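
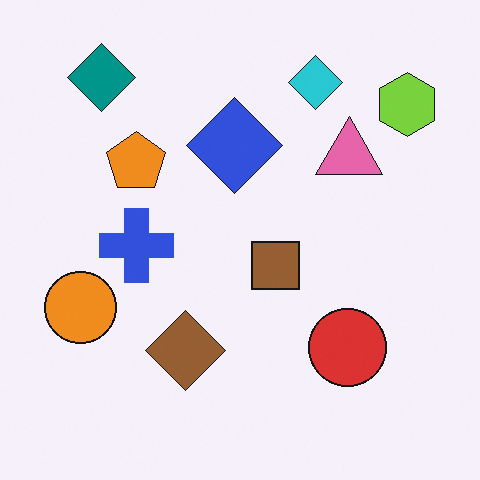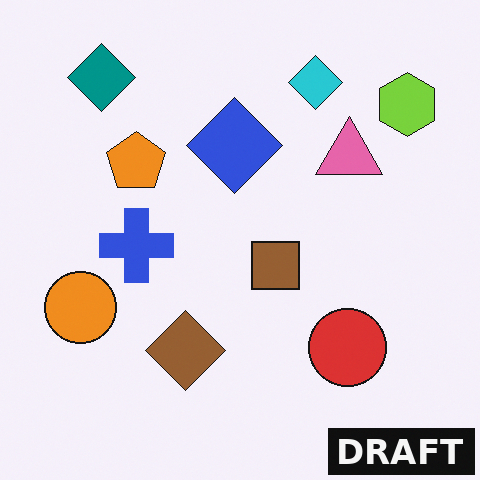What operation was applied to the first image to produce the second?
The second image is the first watermarked with the text "DRAFT" in the lower-right corner.

A dark label reading "DRAFT" appears in the lower-right corner.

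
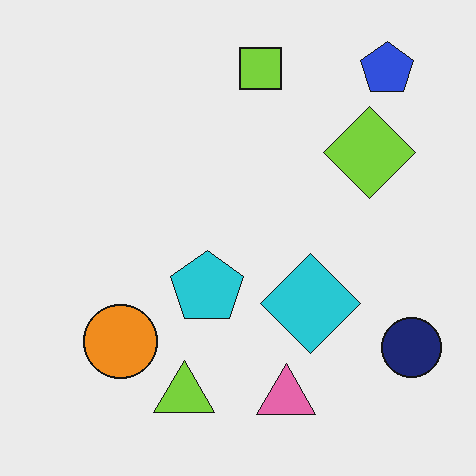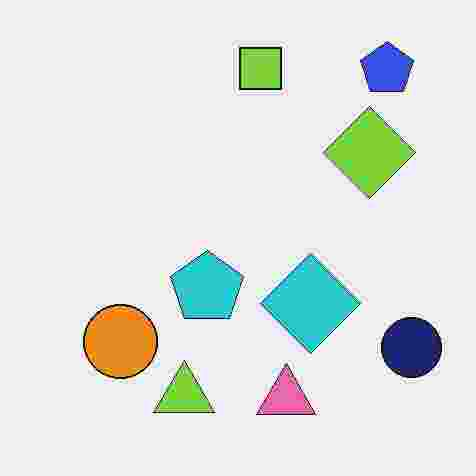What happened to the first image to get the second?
It was heavily JPEG-compressed with obvious blocking artifacts.

Blocky 8×8 compression artifacts appear around shape edges and the flat background shows ringing — characteristic JPEG degradation.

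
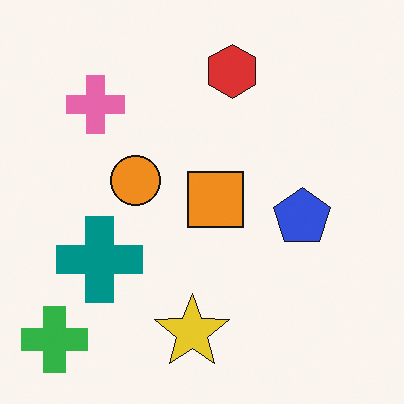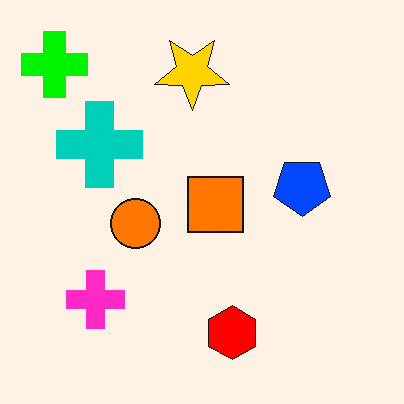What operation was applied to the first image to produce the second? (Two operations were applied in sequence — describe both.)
This is the original image made much more vivid (saturation change), then flipped vertically (top ↔ bottom).

All colors are more vivid — a global saturation change. The green cross is in the bottom-left of the first image and the top-left of the second — shapes on opposite sides of the horizontal midline have swapped in a mirror flip.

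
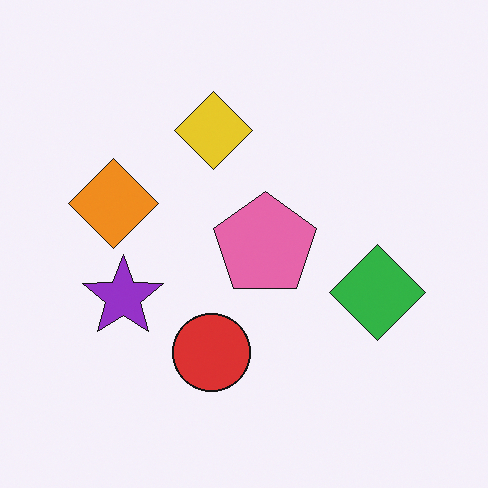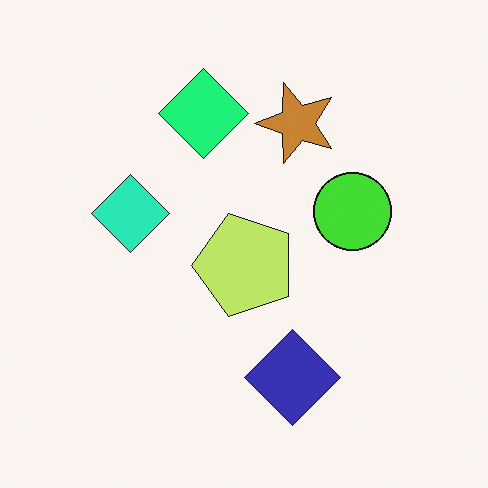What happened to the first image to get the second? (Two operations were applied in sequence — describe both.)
Hue-shifted through roughly a third of the color wheel, then transposed (reflected across the top-left ↔ bottom-right diagonal).

Every shape's color has rotated by the same amount around the hue wheel — a uniform hue shift. Shapes have swapped their row and column positions — what was in the top-right is now in the bottom-left — a diagonal reflection.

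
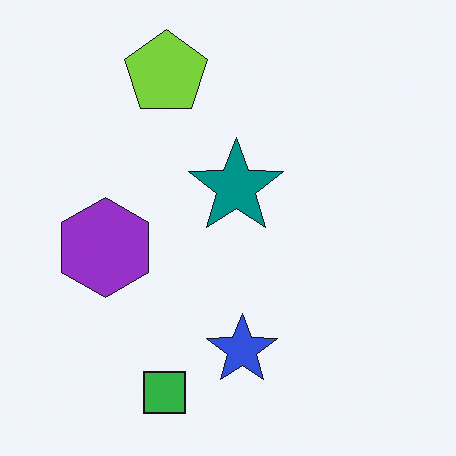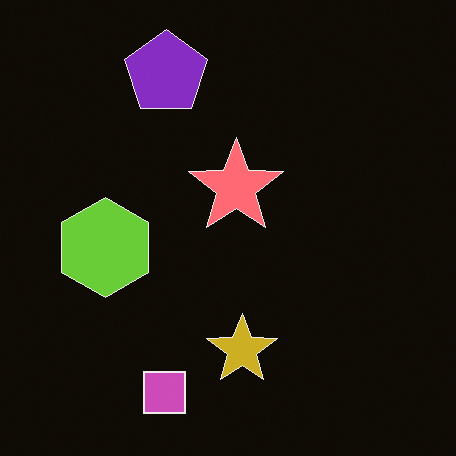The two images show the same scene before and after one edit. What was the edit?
The image was color-inverted (negative).

The light background has become dark and every shape's color is its complement — a photographic negative.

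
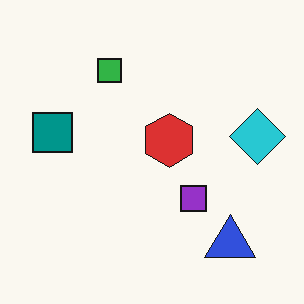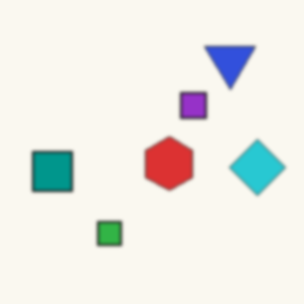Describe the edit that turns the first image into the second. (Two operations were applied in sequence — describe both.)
The transformation is: flipped vertically (top ↔ bottom), then lightly blurred.

The blue triangle is in the bottom-right of the first image and the top-right of the second — shapes on opposite sides of the horizontal midline have swapped in a mirror flip. Shape edges and outlines are uniformly softened across the whole image.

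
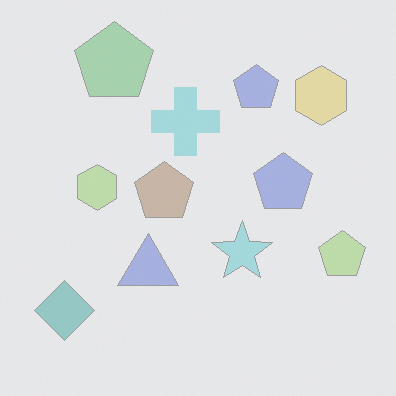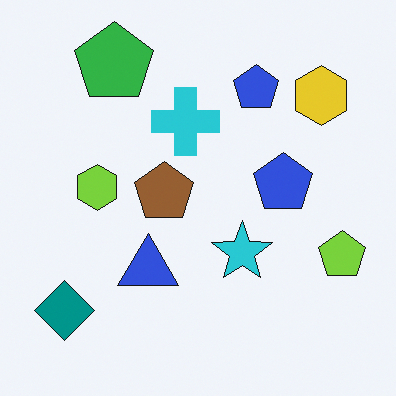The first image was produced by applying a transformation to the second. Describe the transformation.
It was washed out (contrast reduced).

Tones are pushed toward mid-grey across the whole image — a global contrast change.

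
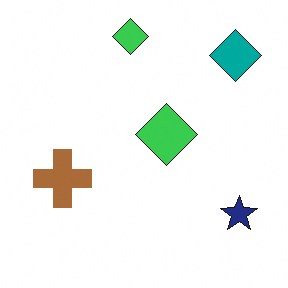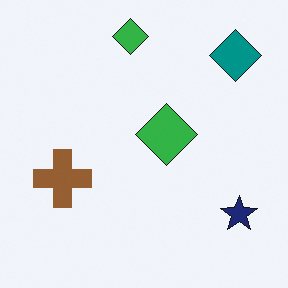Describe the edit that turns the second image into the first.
The first image is the second slightly brightened.

Every pixel — background and shapes alike — is uniformly brightened.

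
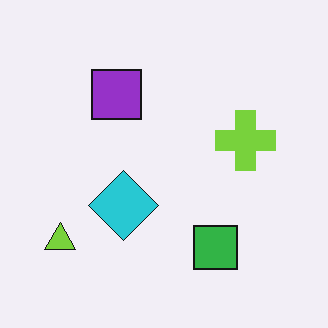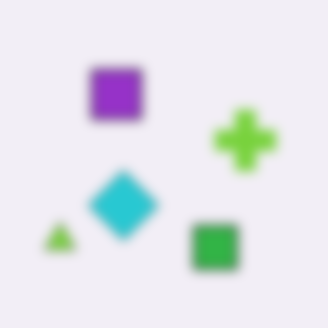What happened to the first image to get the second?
The image was strongly gaussian-blurred.

Shape edges and outlines are uniformly softened across the whole image.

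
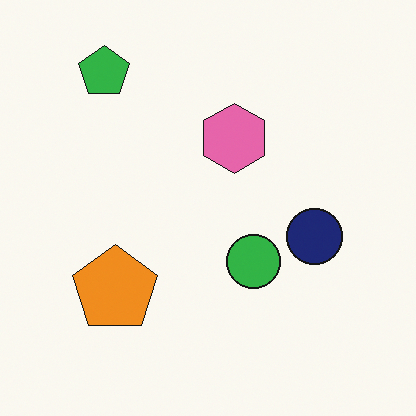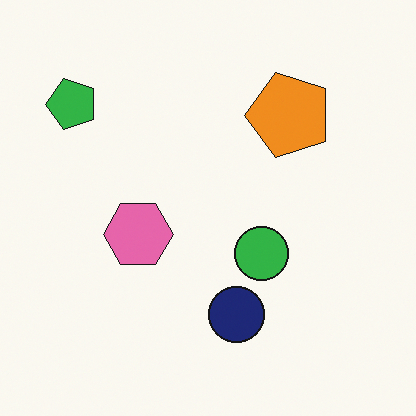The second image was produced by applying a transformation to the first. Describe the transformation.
The image was transposed (reflected across the top-left ↔ bottom-right diagonal).

Shapes have swapped their row and column positions — what was in the top-right is now in the bottom-left — a diagonal reflection.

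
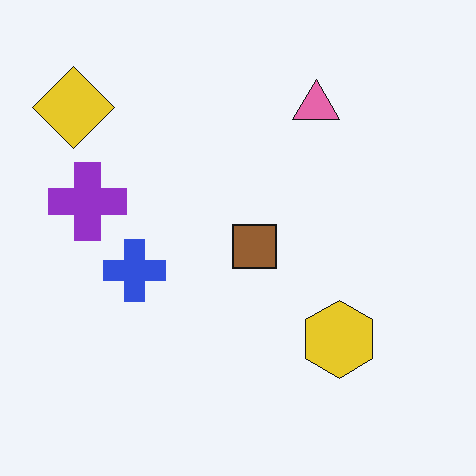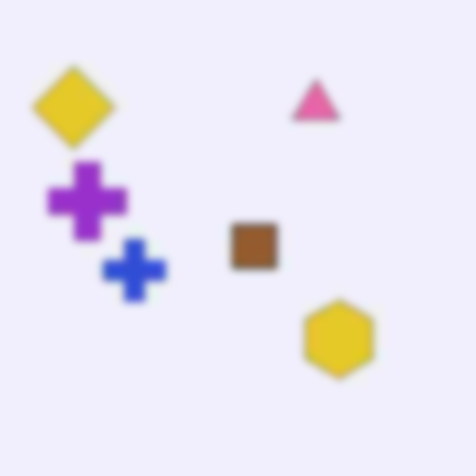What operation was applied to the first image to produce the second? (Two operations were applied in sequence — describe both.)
The transformation is: degraded with heavy JPEG compression, then noticeably gaussian-blurred.

Blocky 8×8 compression artifacts appear around shape edges and the flat background shows ringing — characteristic JPEG degradation. Shape edges and outlines are uniformly softened across the whole image.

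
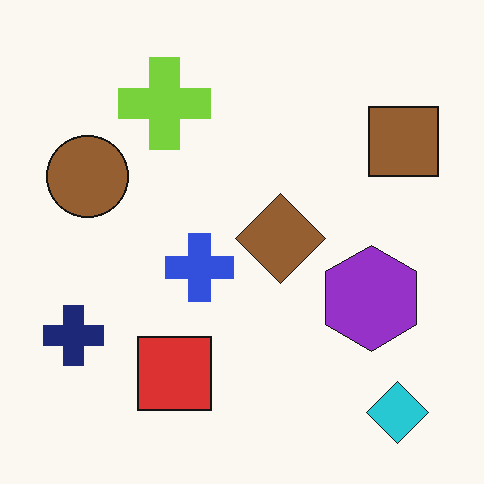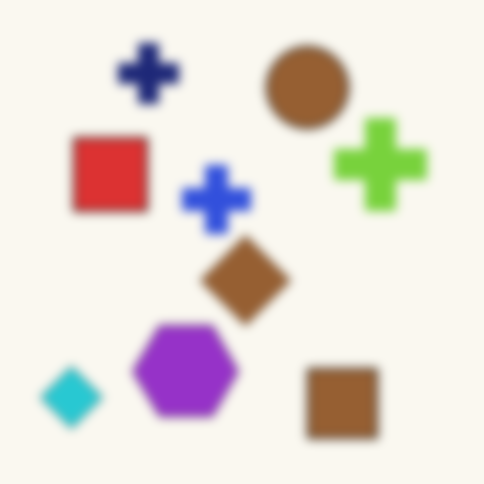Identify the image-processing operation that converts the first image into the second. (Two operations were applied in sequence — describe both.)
The image was rotated 90° clockwise, then strongly gaussian-blurred.

The cyan diamond sits in the bottom-right of the first image and the bottom-left of the second — consistent with a whole-image 90° clockwise rotation. Shape edges and outlines are uniformly softened across the whole image.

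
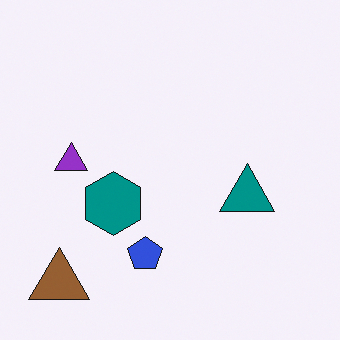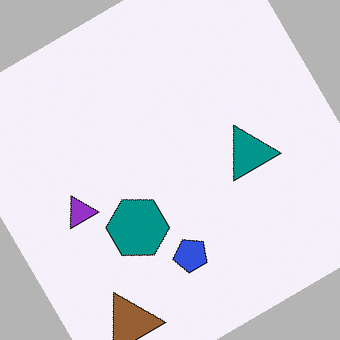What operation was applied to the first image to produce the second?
The second image is the first rotated counter-clockwise by a large amount — several tens of degrees.

Every shape is tilted by the same angle and the image corners show triangular fill wedges — a whole-image rotation by a non-right angle.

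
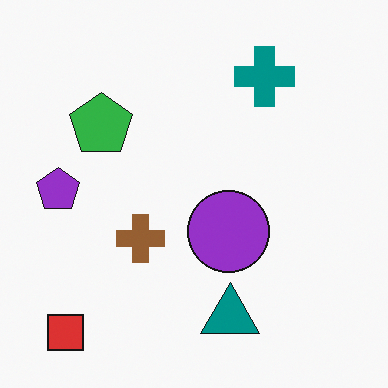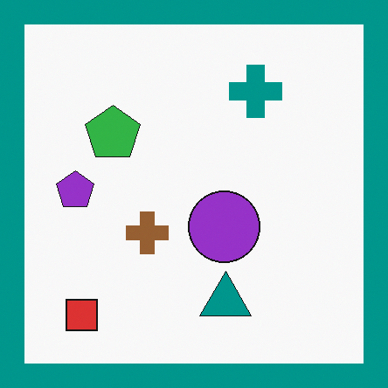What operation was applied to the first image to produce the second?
It was framed with a teal border.

A solid teal frame runs around the edge of the second image, with the content slightly shrunk inside it.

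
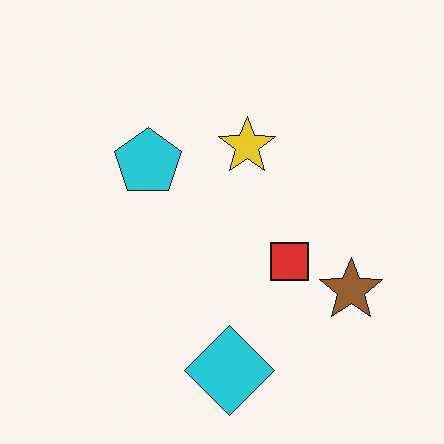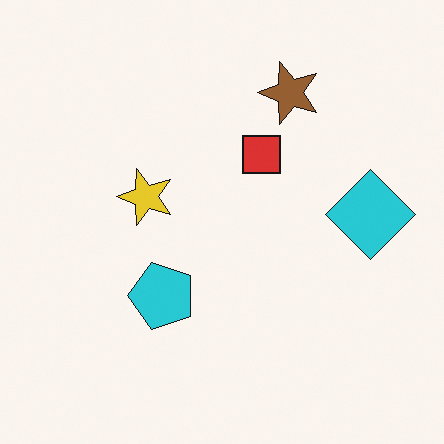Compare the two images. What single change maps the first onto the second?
The transformation is: rotated 90° counter-clockwise.

The cyan diamond sits in the bottom of the first image and the right of the second — consistent with a whole-image 90° counter-clockwise rotation.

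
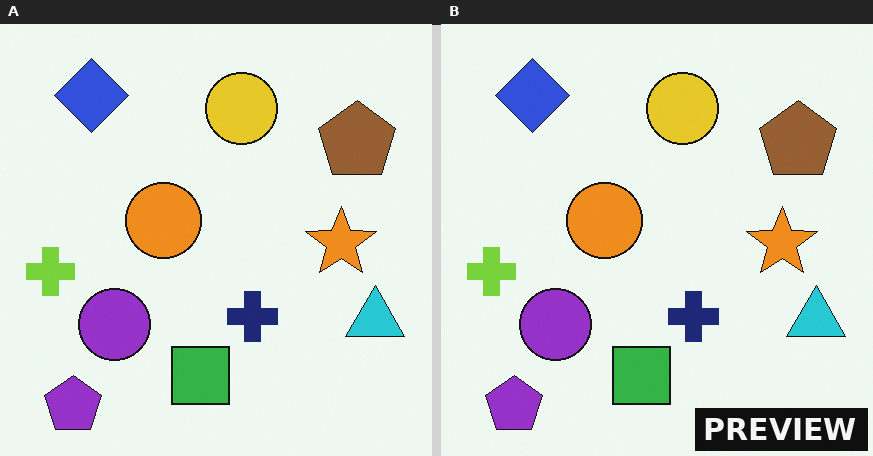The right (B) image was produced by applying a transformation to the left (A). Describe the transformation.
This is the original image watermarked with the text "PREVIEW" in the lower-right corner.

A dark label reading "PREVIEW" appears in the lower-right corner.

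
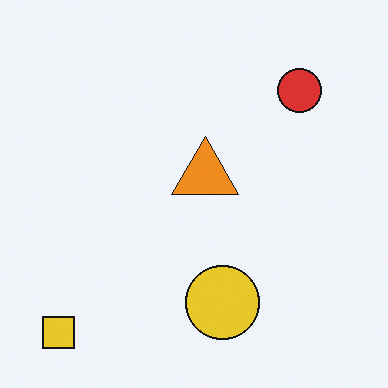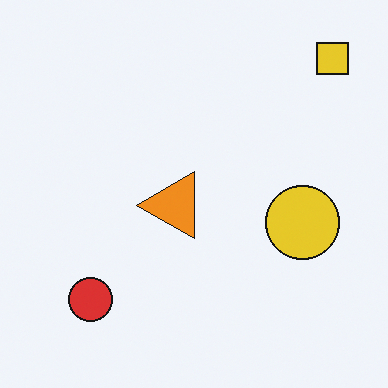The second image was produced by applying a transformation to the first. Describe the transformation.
Transposed (reflected across the top-left ↔ bottom-right diagonal).

Shapes have swapped their row and column positions — what was in the top-right is now in the bottom-left — a diagonal reflection.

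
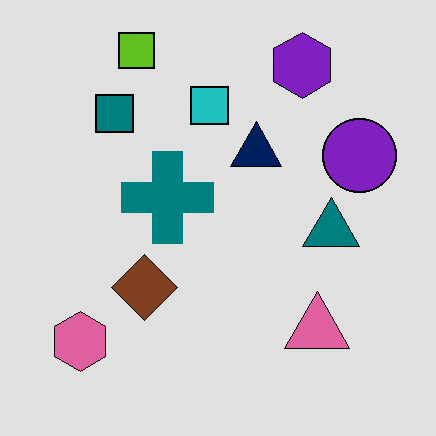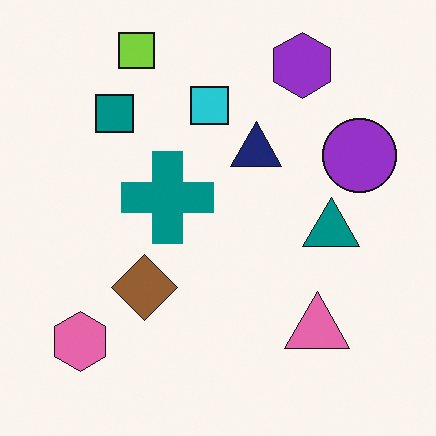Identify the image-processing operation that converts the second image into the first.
It was moderately posterized.

Each flat color has snapped to a coarser quantized level — most visibly, the near-white background has dropped to a flat grey.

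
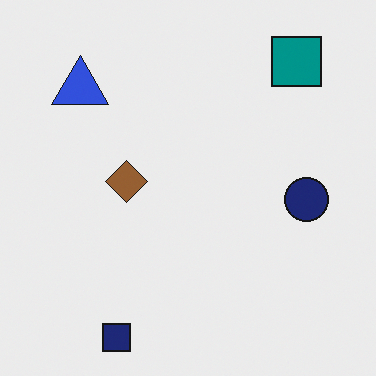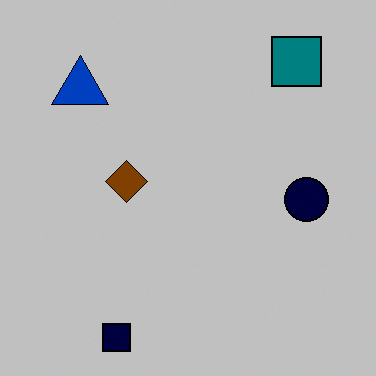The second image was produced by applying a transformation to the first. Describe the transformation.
The second image is the first aggressively posterized.

Each flat color has snapped to a coarser quantized level — most visibly, the near-white background has dropped to a flat grey.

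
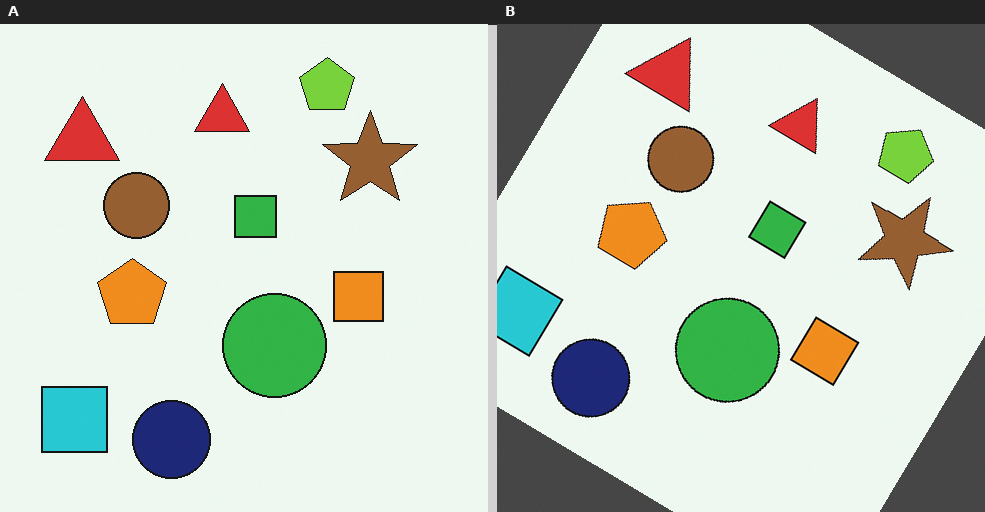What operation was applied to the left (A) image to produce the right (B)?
Rotated clockwise by a large amount — several tens of degrees.

Every shape is tilted by the same angle and the image corners show triangular fill wedges — a whole-image rotation by a non-right angle.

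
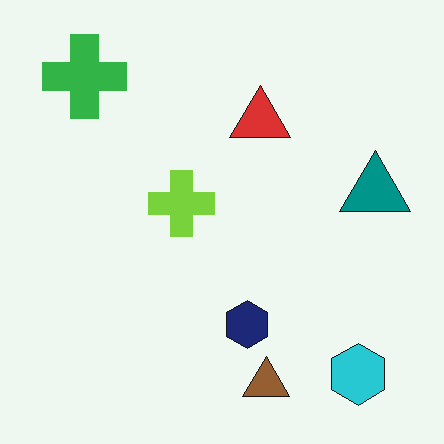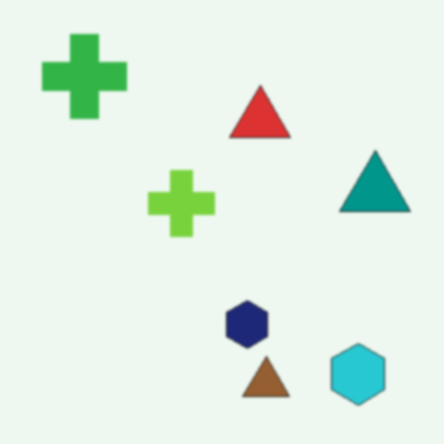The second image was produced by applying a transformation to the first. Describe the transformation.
The image was slightly softened.

Shape edges and outlines are uniformly softened across the whole image.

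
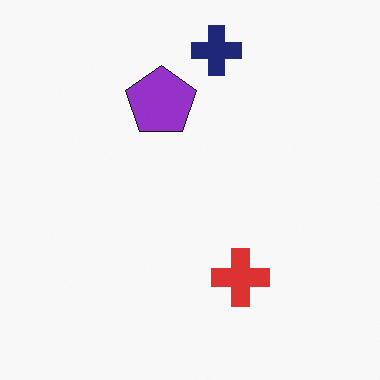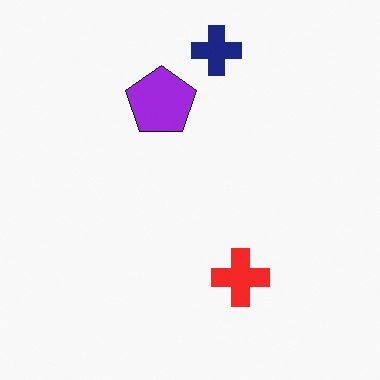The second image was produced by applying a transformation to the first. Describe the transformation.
The transformation is: slightly oversaturated.

All colors are more vivid — a global saturation change.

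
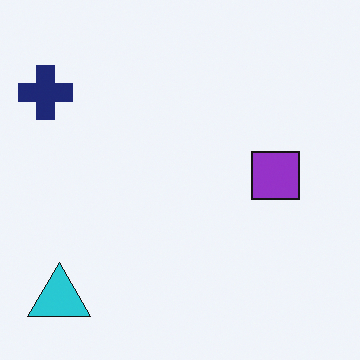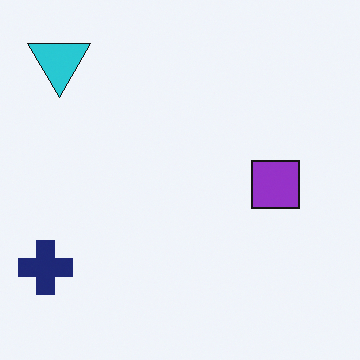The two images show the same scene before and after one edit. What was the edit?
The image was flipped vertically (top ↔ bottom).

The cyan triangle is in the bottom-left of the first image and the top-left of the second — shapes on opposite sides of the horizontal midline have swapped in a mirror flip.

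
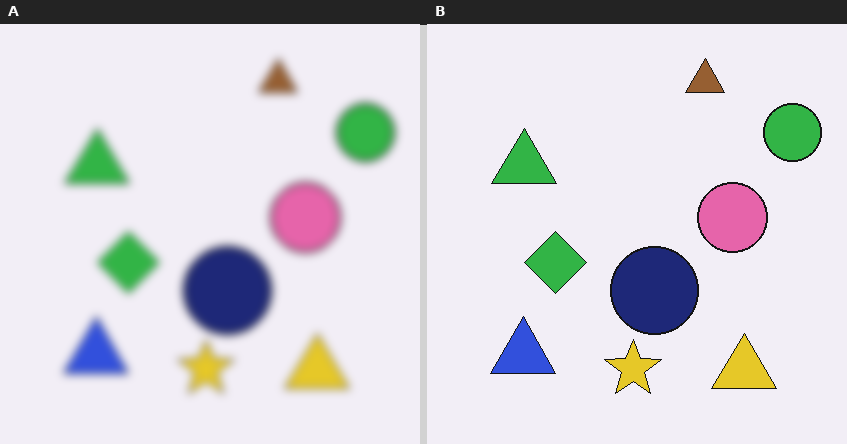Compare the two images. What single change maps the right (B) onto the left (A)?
Noticeably gaussian-blurred.

Shape edges and outlines are uniformly softened across the whole image.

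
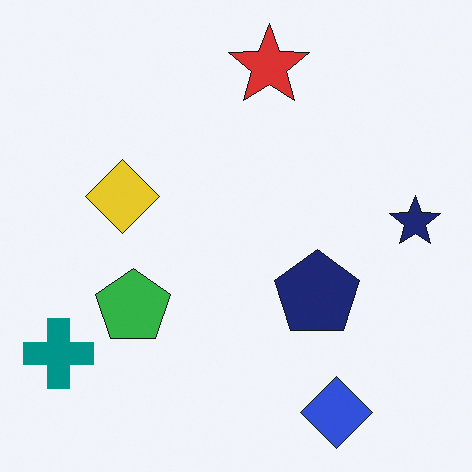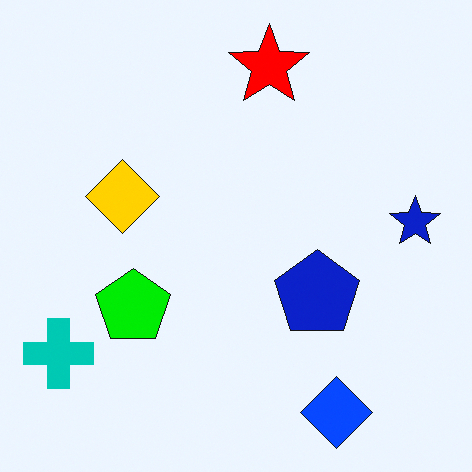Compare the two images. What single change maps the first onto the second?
Made much more vivid (saturation change).

All colors are more vivid — a global saturation change.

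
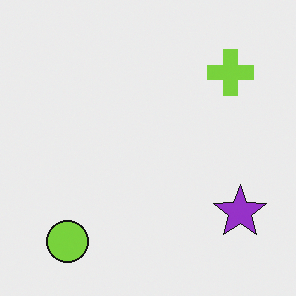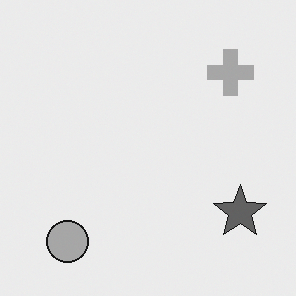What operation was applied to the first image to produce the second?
The second image is the first converted to grayscale.

All color is removed — every shape is now a shade of grey.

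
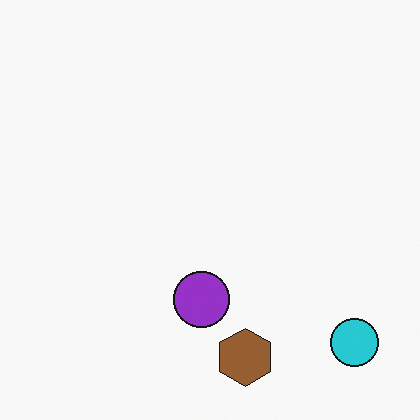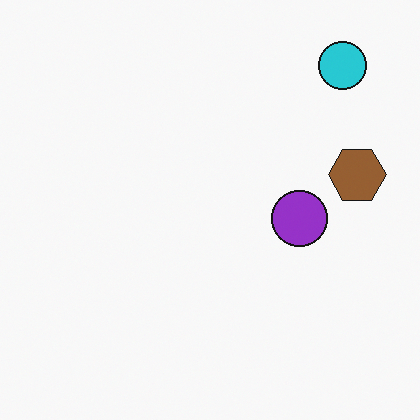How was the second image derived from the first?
Rotated 90° counter-clockwise.

The cyan circle sits in the bottom-right of the first image and the top-right of the second — consistent with a whole-image 90° counter-clockwise rotation.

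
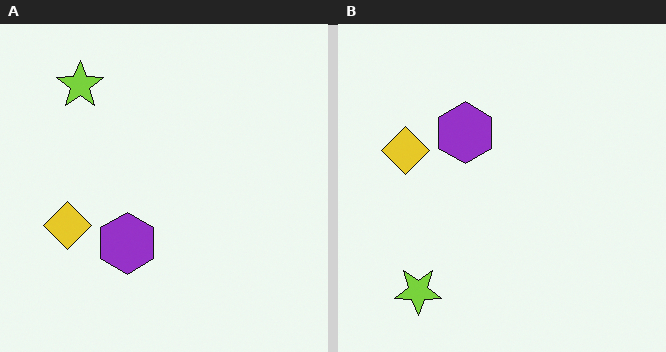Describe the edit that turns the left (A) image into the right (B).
The transformation is: flipped vertically (top ↔ bottom).

The lime star is in the top-left of the left (A) image and the bottom-left of the right (B) — shapes on opposite sides of the horizontal midline have swapped in a mirror flip.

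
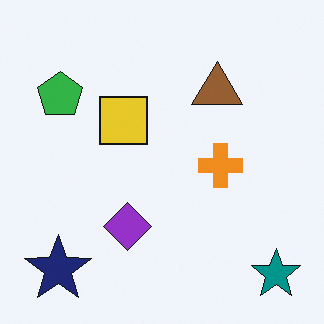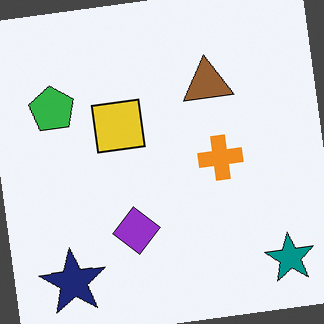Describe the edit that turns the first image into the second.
The transformation is: rotated counter-clockwise by a small amount.

Every shape is tilted by the same angle and the image corners show triangular fill wedges — a whole-image rotation by a non-right angle.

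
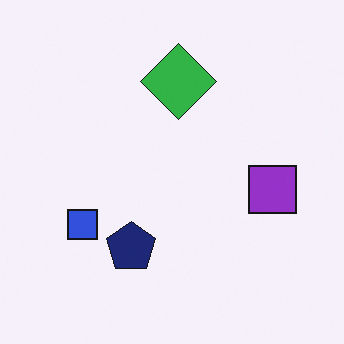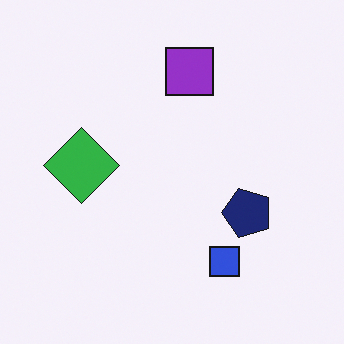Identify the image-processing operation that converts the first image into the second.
The transformation is: rotated 90° counter-clockwise.

The blue square sits in the left of the first image and the bottom of the second — consistent with a whole-image 90° counter-clockwise rotation.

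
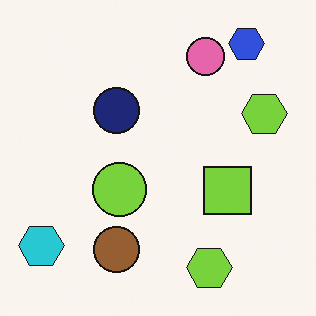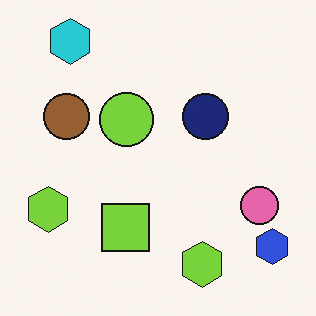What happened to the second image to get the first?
The transformation is: rotated 90° counter-clockwise.

The cyan hexagon sits in the top-left of the second image and the bottom-left of the first — consistent with a whole-image 90° counter-clockwise rotation.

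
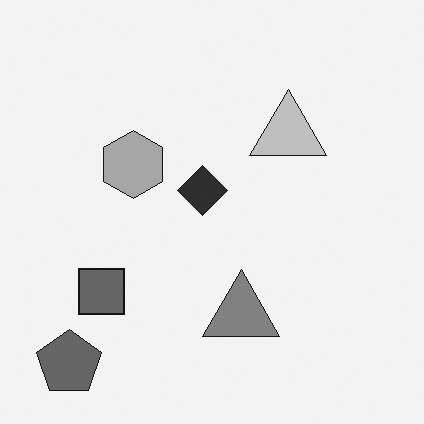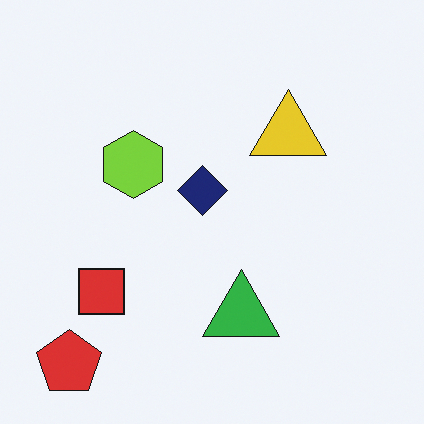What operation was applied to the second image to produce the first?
The first image is the second converted to grayscale.

All color is removed — every shape is now a shade of grey.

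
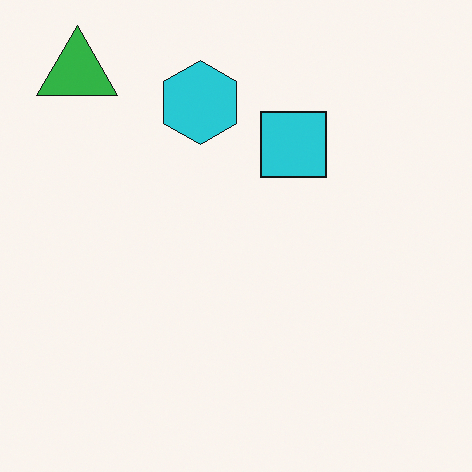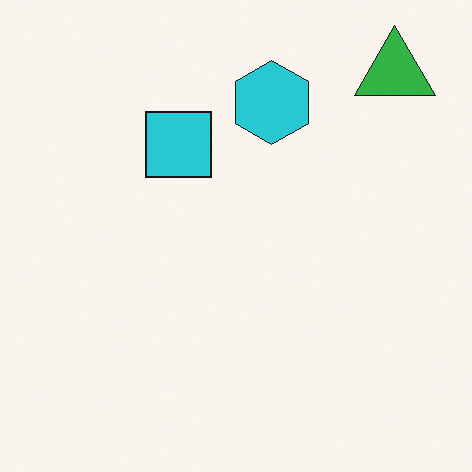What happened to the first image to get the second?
It was flipped horizontally (left ↔ right).

The green triangle is in the top-left of the first image and the top-right of the second — shapes on opposite sides of the vertical midline have swapped in a mirror flip.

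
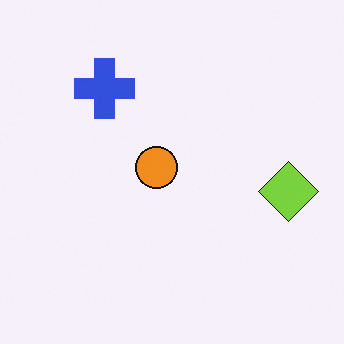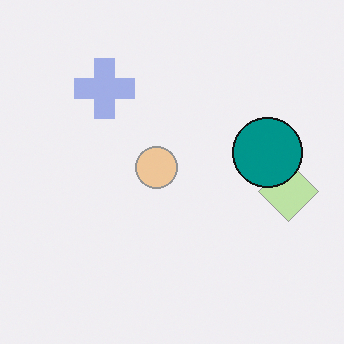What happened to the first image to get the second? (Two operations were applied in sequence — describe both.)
Given much lower contrast, then overlaid with an additional teal circle.

Tones are pushed toward mid-grey across the whole image — a global contrast change. A teal circle appears in the second image that is absent from the first.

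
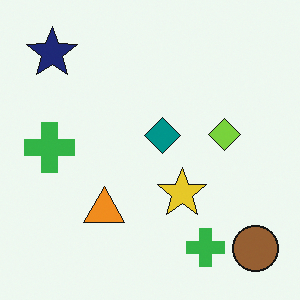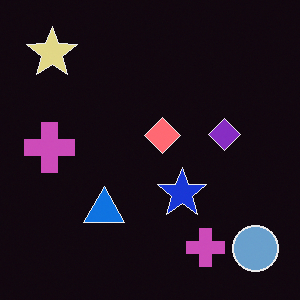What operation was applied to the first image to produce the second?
It was color-inverted (negative).

The light background has become dark and every shape's color is its complement — a photographic negative.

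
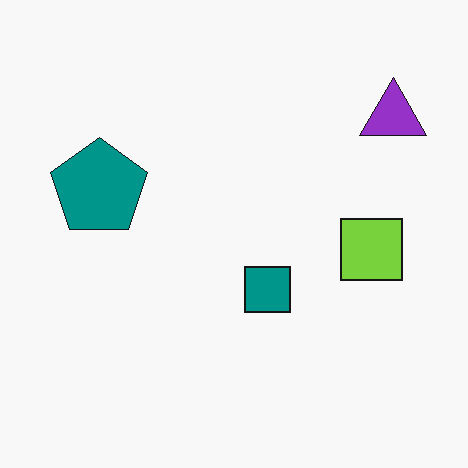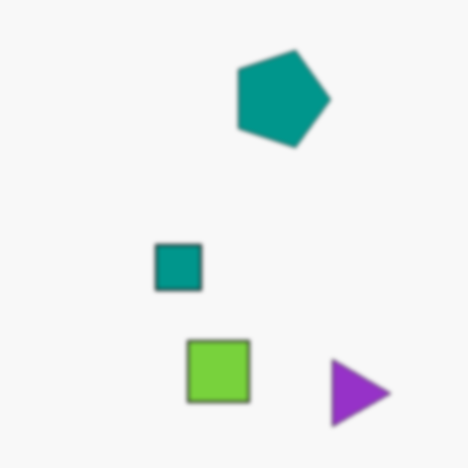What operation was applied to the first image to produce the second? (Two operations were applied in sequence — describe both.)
The transformation is: given a subtle gaussian blur, then rotated 90° clockwise.

Shape edges and outlines are uniformly softened across the whole image. The purple triangle sits in the top-right of the first image and the bottom-right of the second — consistent with a whole-image 90° clockwise rotation.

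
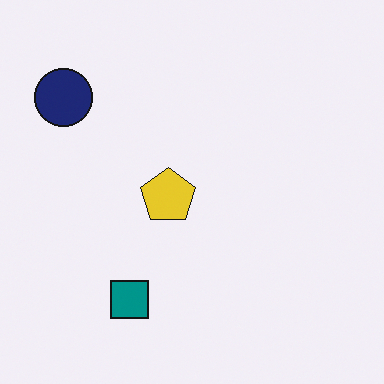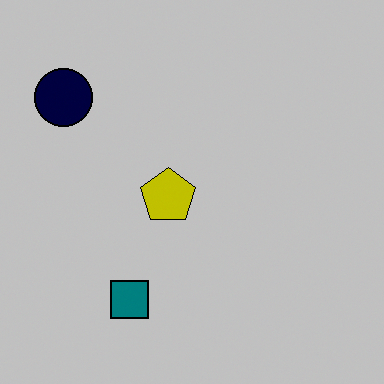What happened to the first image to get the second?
The transformation is: aggressively posterized.

Each flat color has snapped to a coarser quantized level — most visibly, the near-white background has dropped to a flat grey.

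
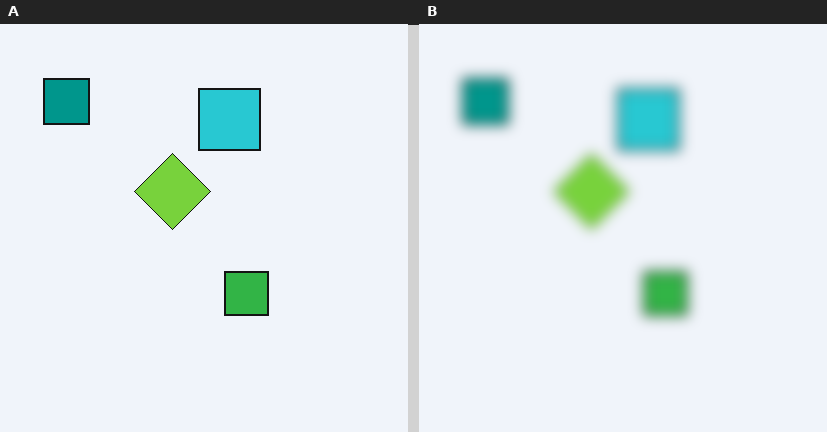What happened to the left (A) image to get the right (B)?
The image was strongly gaussian-blurred.

Shape edges and outlines are uniformly softened across the whole image.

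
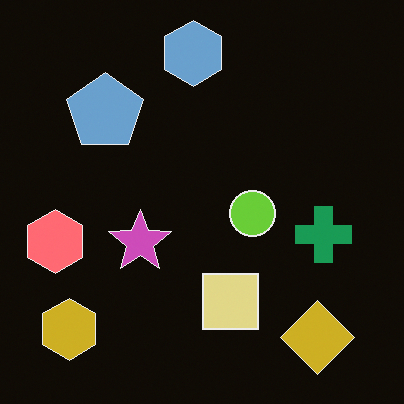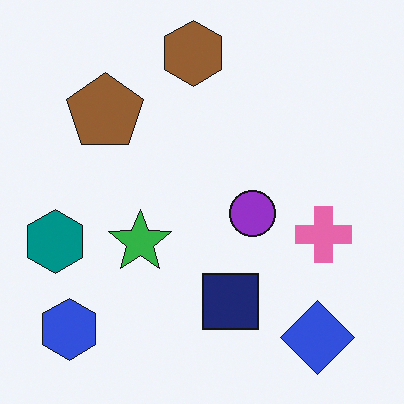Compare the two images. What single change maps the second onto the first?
Color-inverted (negative).

The light background has become dark and every shape's color is its complement — a photographic negative.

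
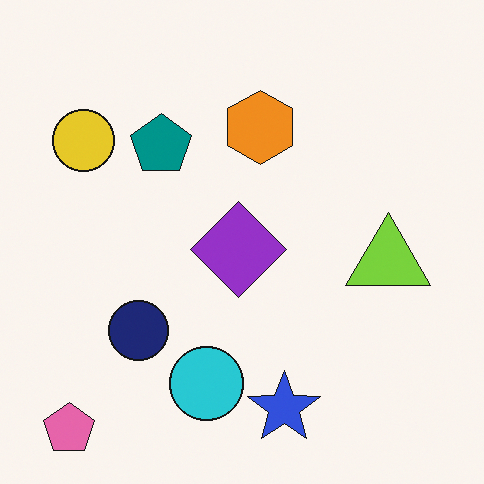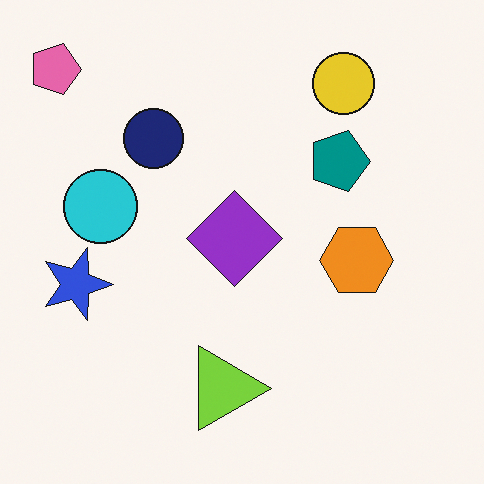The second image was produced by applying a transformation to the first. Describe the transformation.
This is the original image rotated 90° clockwise.

The pink pentagon sits in the bottom-left of the first image and the top-left of the second — consistent with a whole-image 90° clockwise rotation.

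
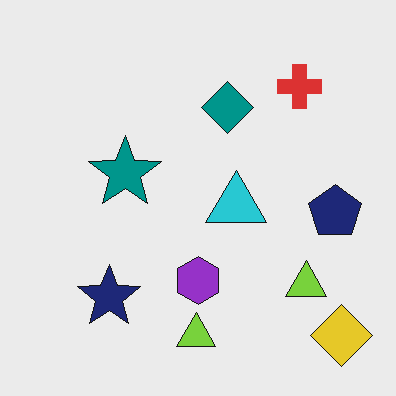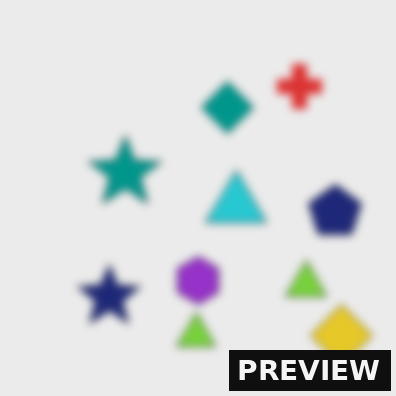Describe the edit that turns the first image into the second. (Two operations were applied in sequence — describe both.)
This is the original image noticeably gaussian-blurred, then watermarked with the text "PREVIEW" in the lower-right corner.

Shape edges and outlines are uniformly softened across the whole image. A dark label reading "PREVIEW" appears in the lower-right corner.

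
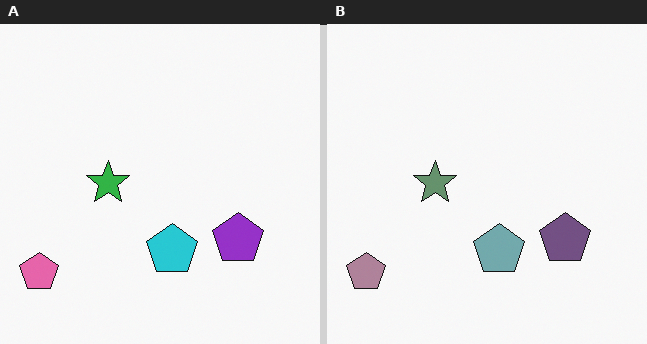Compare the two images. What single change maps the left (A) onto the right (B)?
Heavily desaturated.

All colors are more muted and greyish — a global saturation change.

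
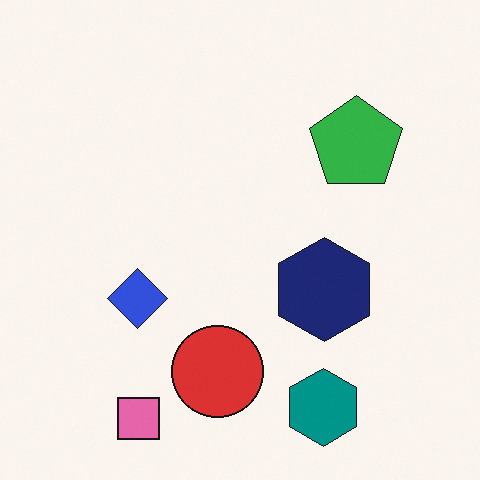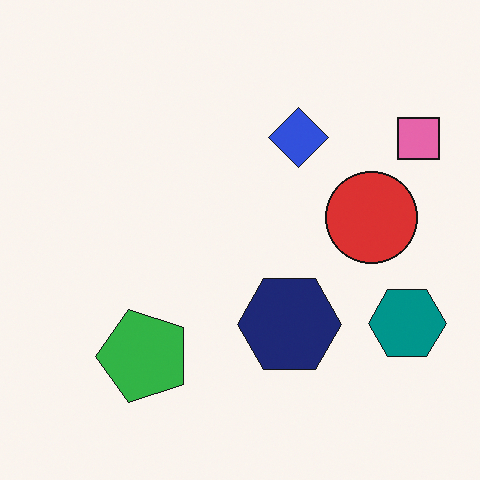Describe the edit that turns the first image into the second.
The transformation is: transposed (reflected across the top-left ↔ bottom-right diagonal).

Shapes have swapped their row and column positions — what was in the top-right is now in the bottom-left — a diagonal reflection.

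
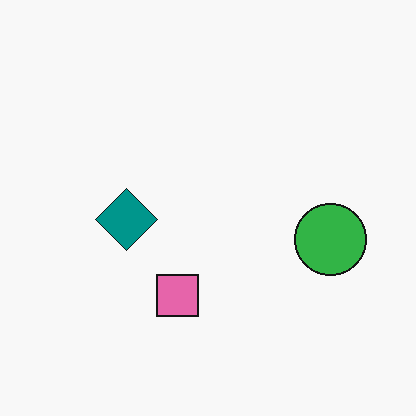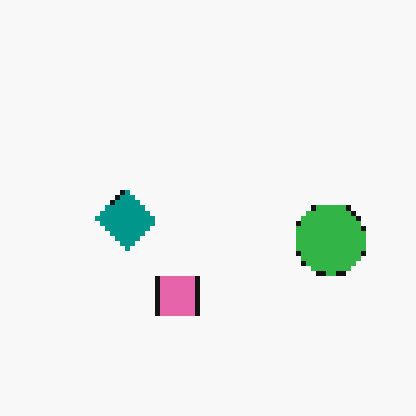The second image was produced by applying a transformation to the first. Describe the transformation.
Mildly pixelated.

Shapes are reduced to large square blocks; fine edges and outlines are lost — a downscale-then-upscale (mosaic) effect.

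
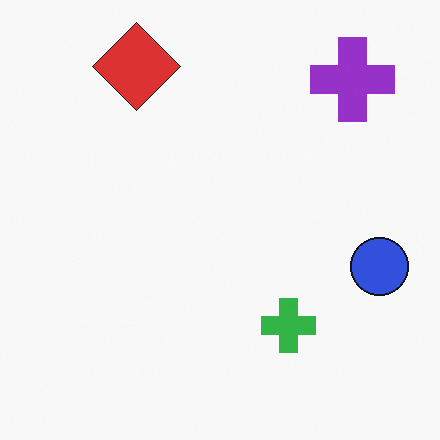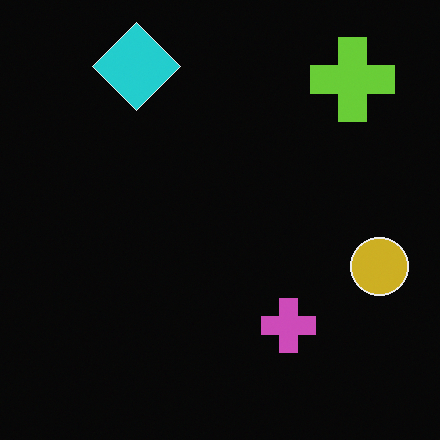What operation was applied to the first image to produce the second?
This is the original image color-inverted (negative).

The light background has become dark and every shape's color is its complement — a photographic negative.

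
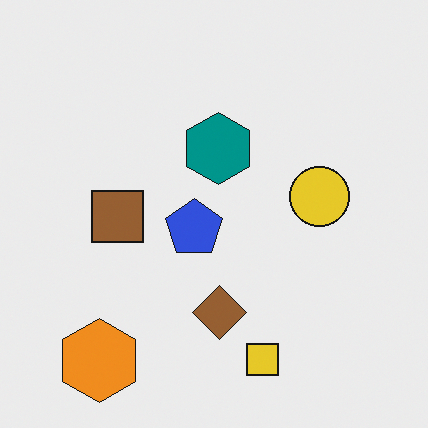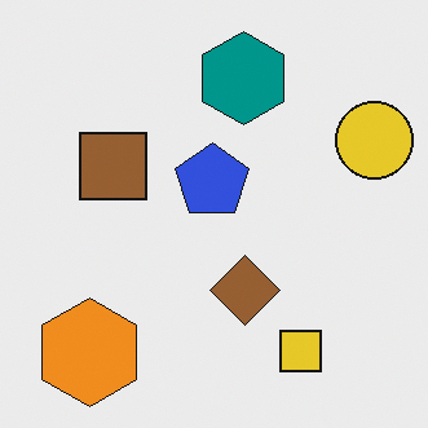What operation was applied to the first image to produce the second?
It was cropped to a modestly smaller region and rescaled.

The visible shapes are larger and the field of view is narrower; shapes near the original edges may be partly or wholly outside the frame — a crop-and-rescale.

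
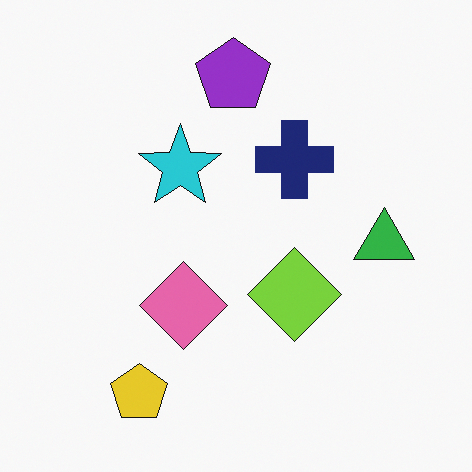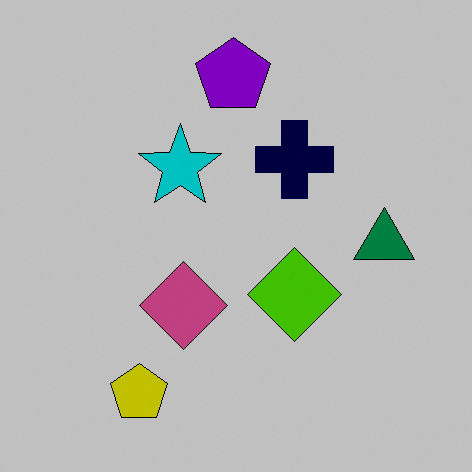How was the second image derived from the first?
Heavily posterized to just a handful of flat colors.

Each flat color has snapped to a coarser quantized level — most visibly, the near-white background has dropped to a flat grey.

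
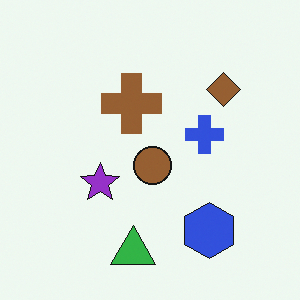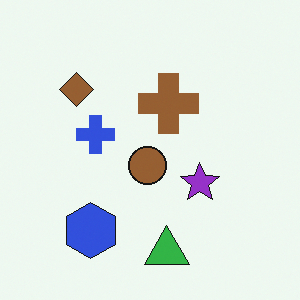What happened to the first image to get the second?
The second image is the first flipped horizontally (left ↔ right).

The brown diamond is in the top-right of the first image and the top-left of the second — shapes on opposite sides of the vertical midline have swapped in a mirror flip.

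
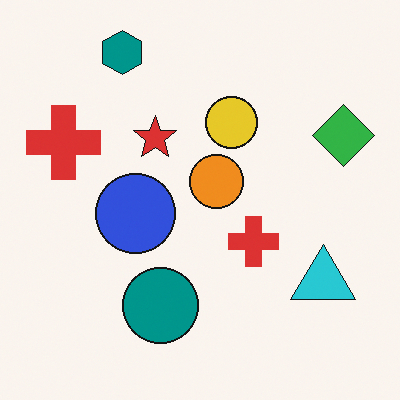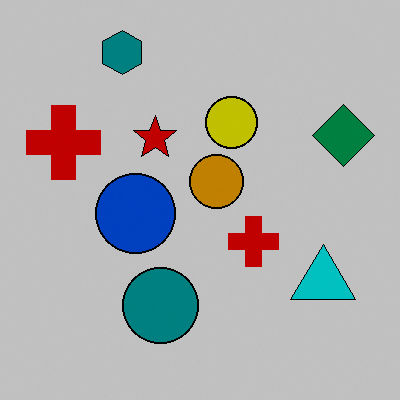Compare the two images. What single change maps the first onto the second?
Aggressively posterized.

Each flat color has snapped to a coarser quantized level — most visibly, the near-white background has dropped to a flat grey.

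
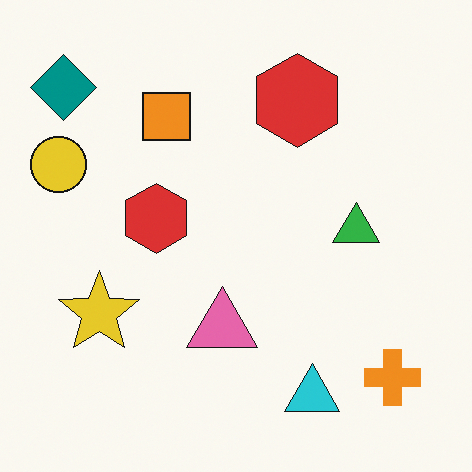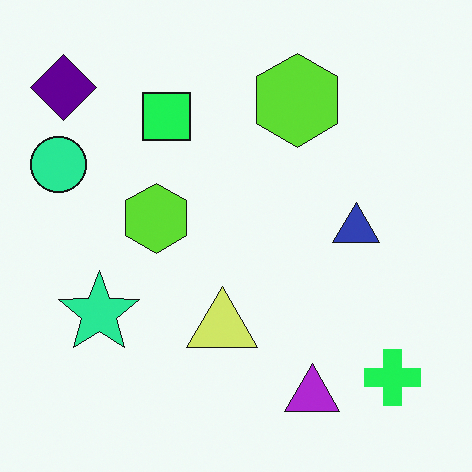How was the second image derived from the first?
The transformation is: hue-shifted noticeably.

Every shape's color has rotated by the same amount around the hue wheel — a uniform hue shift.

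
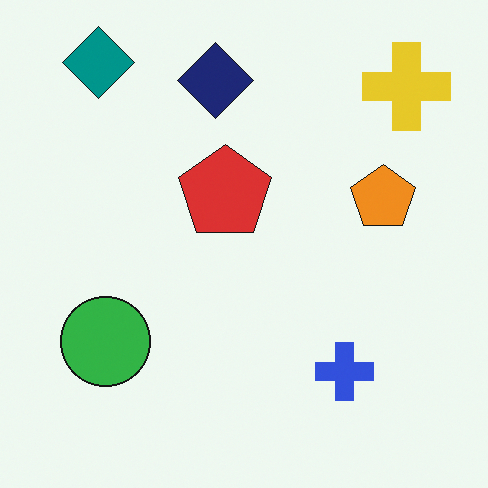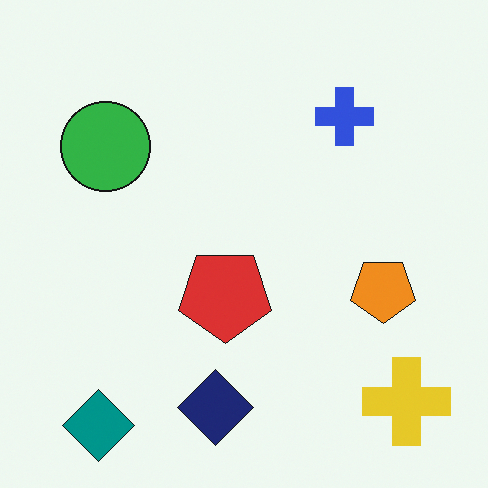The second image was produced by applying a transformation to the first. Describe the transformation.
This is the original image flipped vertically (top ↔ bottom).

The teal diamond is in the top-left of the first image and the bottom-left of the second — shapes on opposite sides of the horizontal midline have swapped in a mirror flip.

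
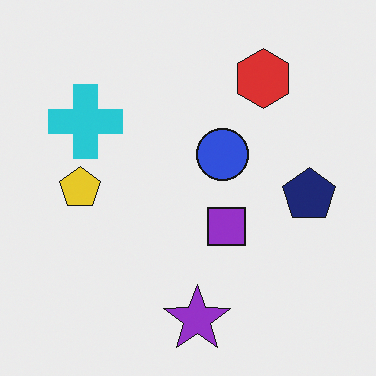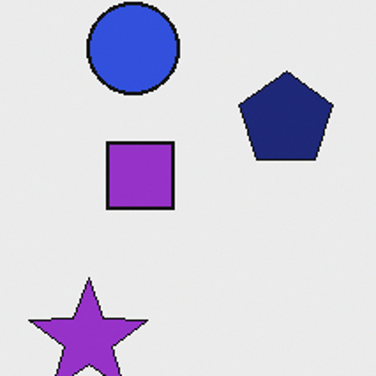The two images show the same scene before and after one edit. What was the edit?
The second image is the first cropped to a noticeably smaller region and rescaled.

The visible shapes are larger and the field of view is narrower; shapes near the original edges may be partly or wholly outside the frame — a crop-and-rescale.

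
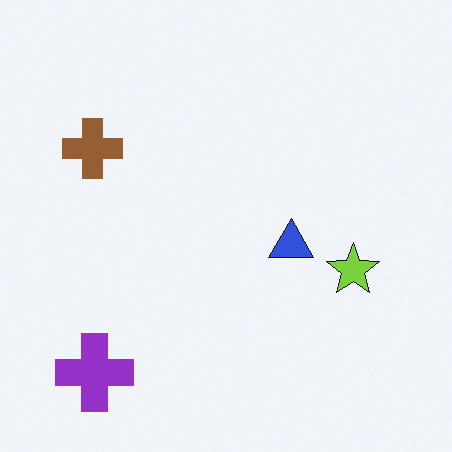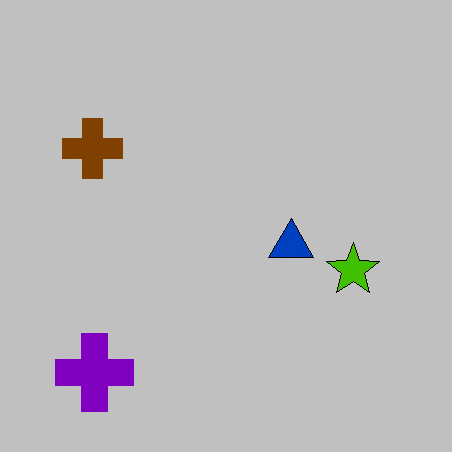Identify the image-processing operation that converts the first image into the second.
Aggressively posterized.

Each flat color has snapped to a coarser quantized level — most visibly, the near-white background has dropped to a flat grey.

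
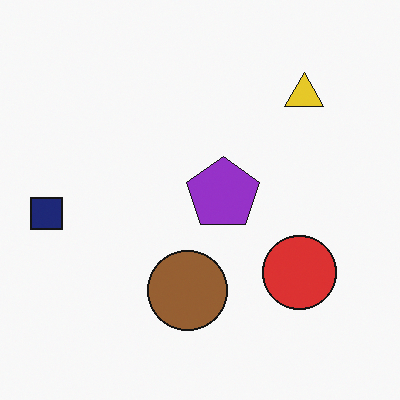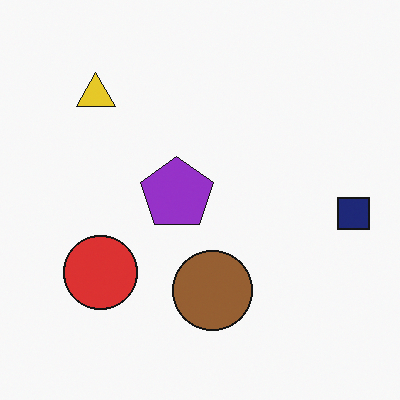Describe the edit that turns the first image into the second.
The second image is the first flipped horizontally (left ↔ right).

The navy square is in the left of the first image and the right of the second — shapes on opposite sides of the vertical midline have swapped in a mirror flip.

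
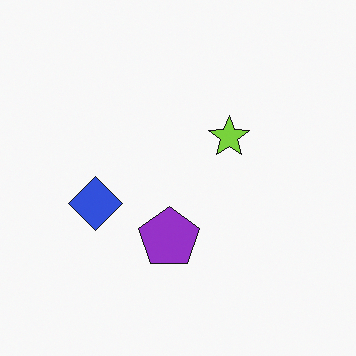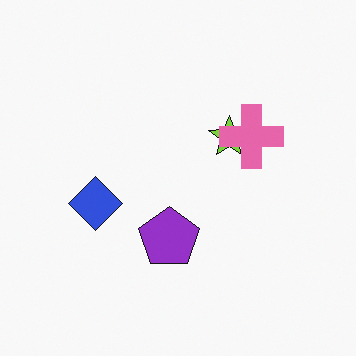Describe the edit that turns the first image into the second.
It was overlaid with an additional pink cross.

A pink cross appears in the second image that is absent from the first.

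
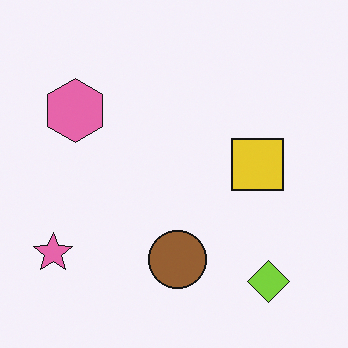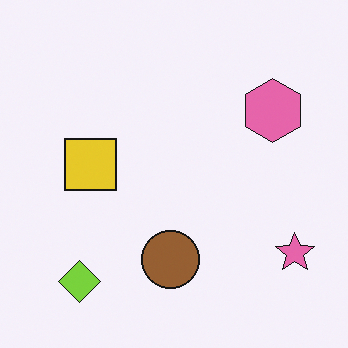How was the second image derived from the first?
It was flipped horizontally (left ↔ right).

The pink star is in the bottom-left of the first image and the bottom-right of the second — shapes on opposite sides of the vertical midline have swapped in a mirror flip.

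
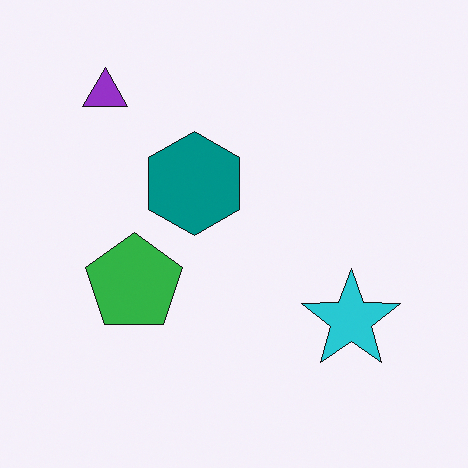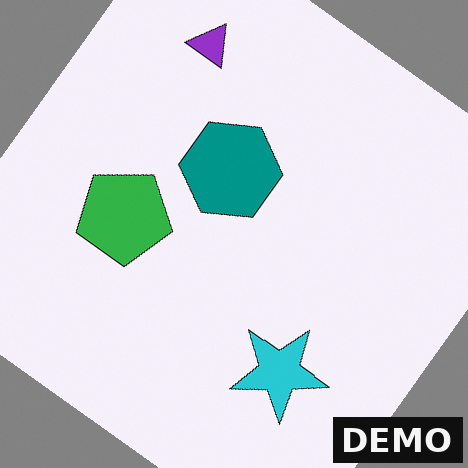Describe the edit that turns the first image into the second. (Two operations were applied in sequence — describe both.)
It was rotated clockwise by a large amount — several tens of degrees, then watermarked with the text "DEMO" in the lower-right corner.

Every shape is tilted by the same angle and the image corners show triangular fill wedges — a whole-image rotation by a non-right angle. A dark label reading "DEMO" appears in the lower-right corner.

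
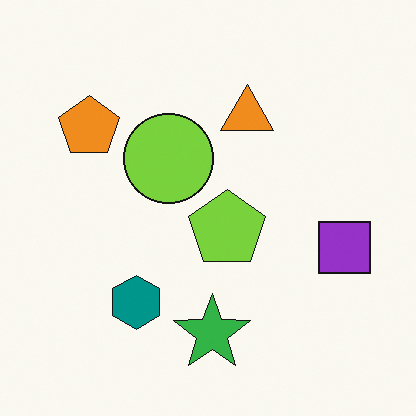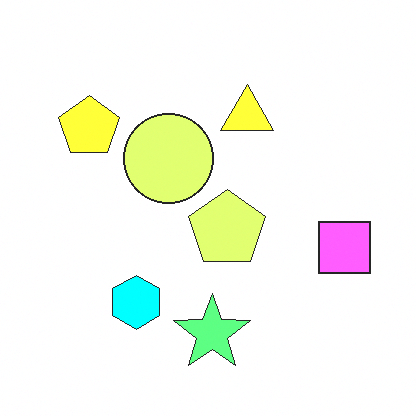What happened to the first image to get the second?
It was noticeably brightened.

Every pixel — background and shapes alike — is uniformly brightened.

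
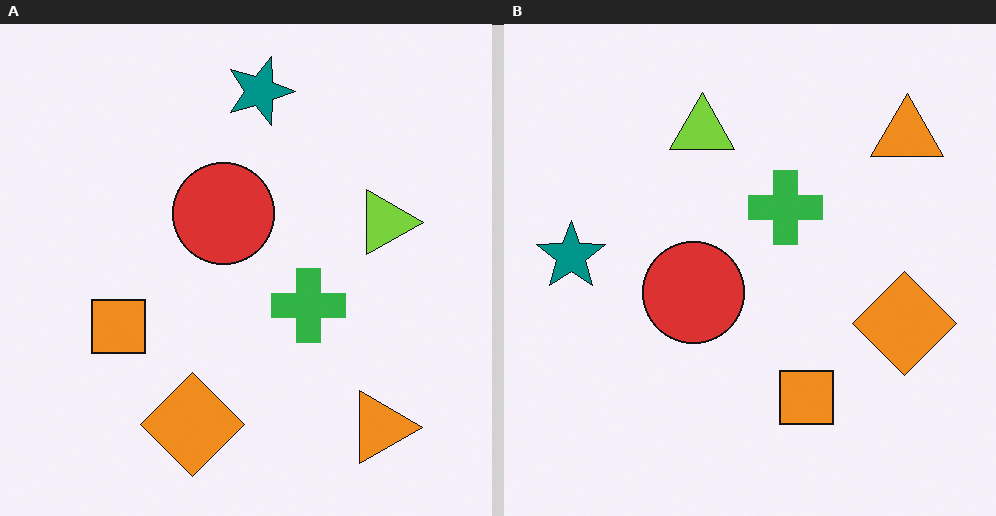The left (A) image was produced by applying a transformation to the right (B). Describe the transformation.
The transformation is: rotated 90° clockwise.

The orange triangle sits in the top-right of the right (B) image and the bottom-right of the left (A) — consistent with a whole-image 90° clockwise rotation.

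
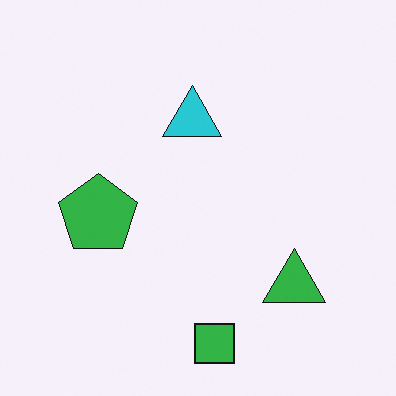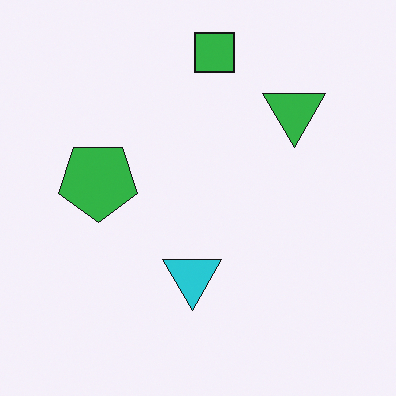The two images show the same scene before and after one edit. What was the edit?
The second image is the first flipped vertically (top ↔ bottom).

The green square is in the bottom of the first image and the top of the second — shapes on opposite sides of the horizontal midline have swapped in a mirror flip.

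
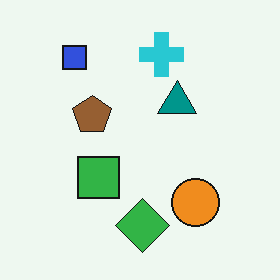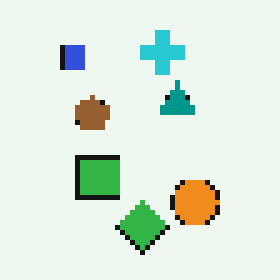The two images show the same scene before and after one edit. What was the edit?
It was mildly pixelated.

Shapes are reduced to large square blocks; fine edges and outlines are lost — a downscale-then-upscale (mosaic) effect.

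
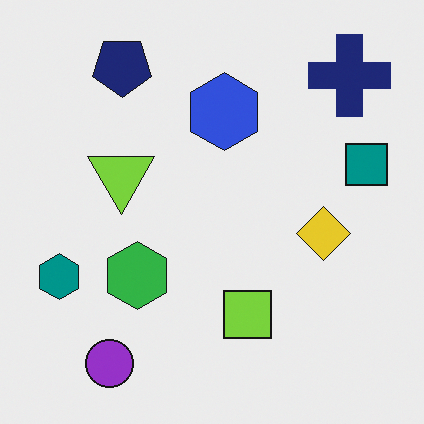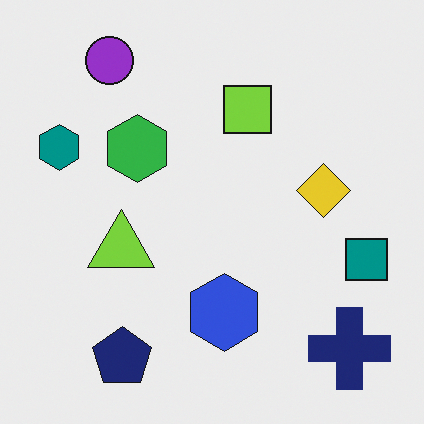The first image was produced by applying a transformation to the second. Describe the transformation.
The transformation is: flipped vertically (top ↔ bottom).

The purple circle is in the top-left of the second image and the bottom-left of the first — shapes on opposite sides of the horizontal midline have swapped in a mirror flip.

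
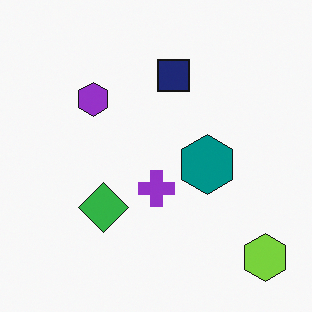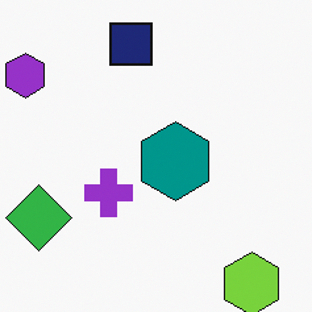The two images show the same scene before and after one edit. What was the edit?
The second image is the first cropped slightly and scaled back up.

The visible shapes are larger and the field of view is narrower; shapes near the original edges may be partly or wholly outside the frame — a crop-and-rescale.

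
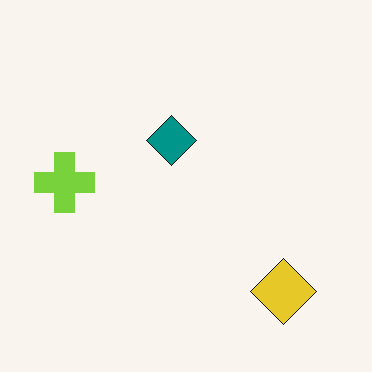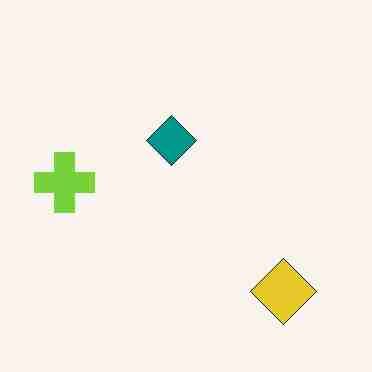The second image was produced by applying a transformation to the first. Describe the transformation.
Degraded with heavy JPEG compression.

Blocky 8×8 compression artifacts appear around shape edges and the flat background shows ringing — characteristic JPEG degradation.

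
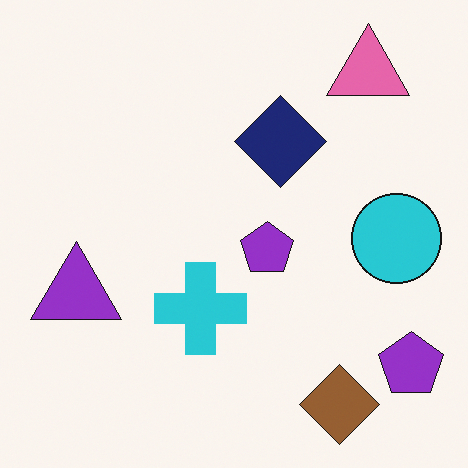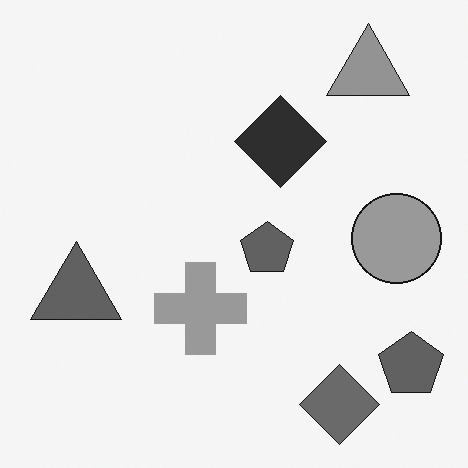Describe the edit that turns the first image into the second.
Converted to grayscale.

All color is removed — every shape is now a shade of grey.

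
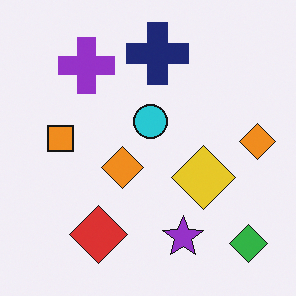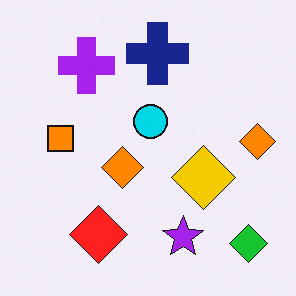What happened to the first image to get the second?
It was slightly oversaturated.

All colors are more vivid — a global saturation change.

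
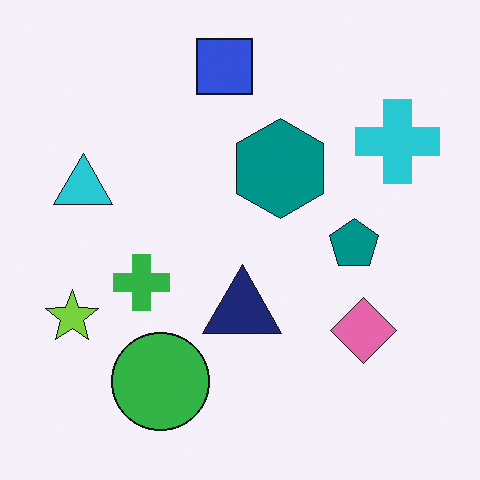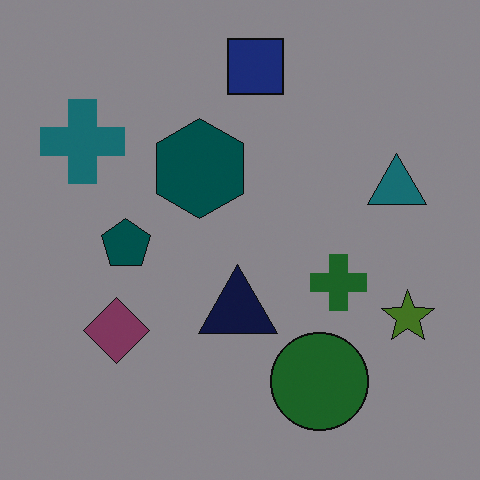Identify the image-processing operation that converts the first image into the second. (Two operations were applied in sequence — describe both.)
The transformation is: darkened a lot, then flipped horizontally (left ↔ right).

Every pixel — background and shapes alike — is uniformly darkened. The lime star is in the left of the first image and the right of the second — shapes on opposite sides of the vertical midline have swapped in a mirror flip.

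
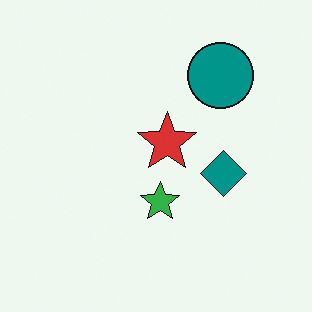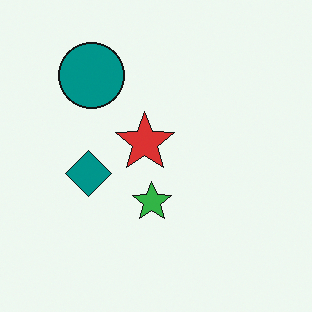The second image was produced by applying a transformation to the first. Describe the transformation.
The transformation is: flipped horizontally (left ↔ right).

The teal diamond is in the right of the first image and the left of the second — shapes on opposite sides of the vertical midline have swapped in a mirror flip.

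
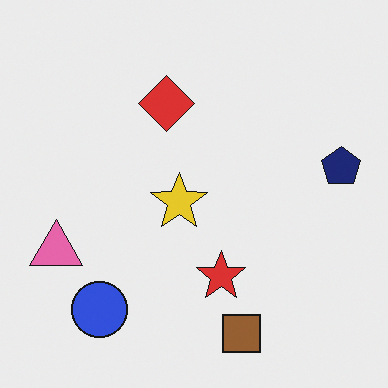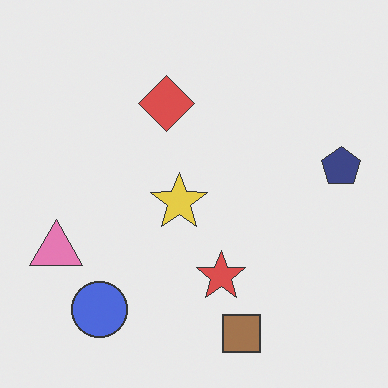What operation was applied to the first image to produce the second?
The second image is the first given slightly reduced contrast.

Tones are pushed toward mid-grey across the whole image — a global contrast change.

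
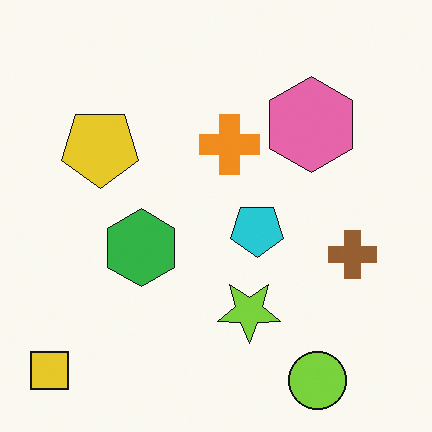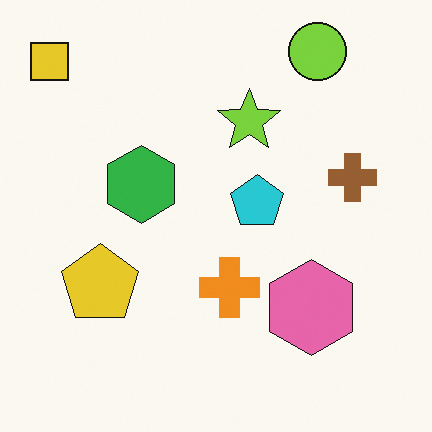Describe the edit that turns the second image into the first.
It was flipped vertically (top ↔ bottom).

The lime circle is in the top-right of the second image and the bottom-right of the first — shapes on opposite sides of the horizontal midline have swapped in a mirror flip.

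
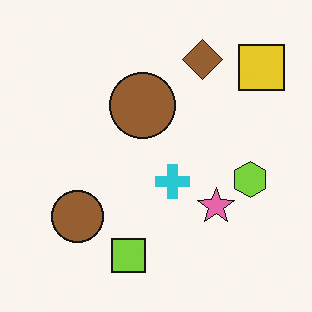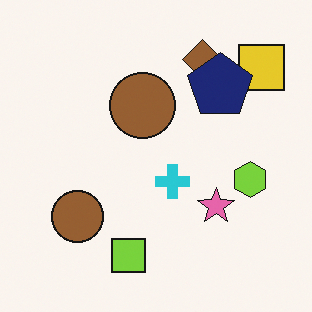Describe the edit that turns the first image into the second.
It was overlaid with an additional navy pentagon.

A navy pentagon appears in the second image that is absent from the first.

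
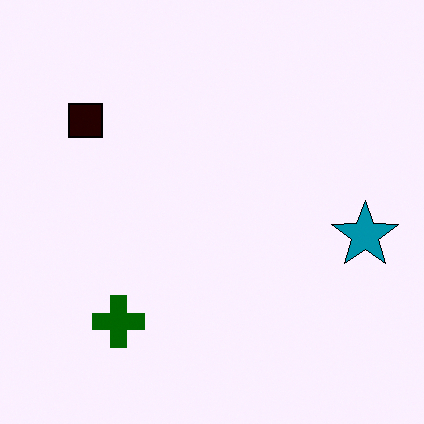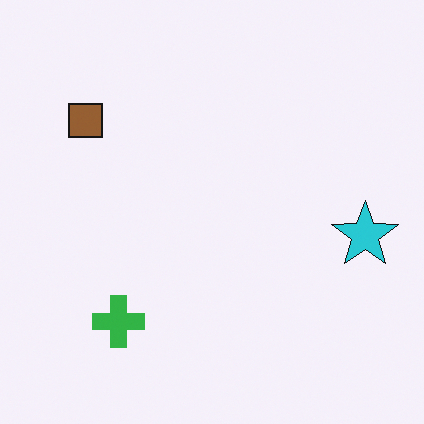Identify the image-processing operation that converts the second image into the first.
Given much higher contrast.

Tones are pushed away from mid-grey across the whole image — a global contrast change.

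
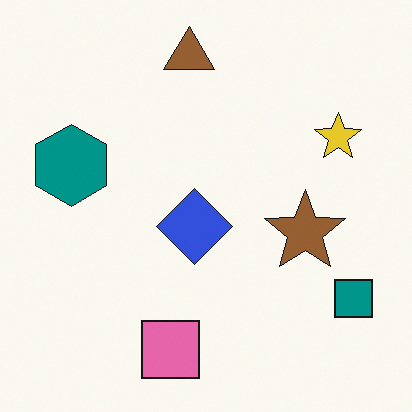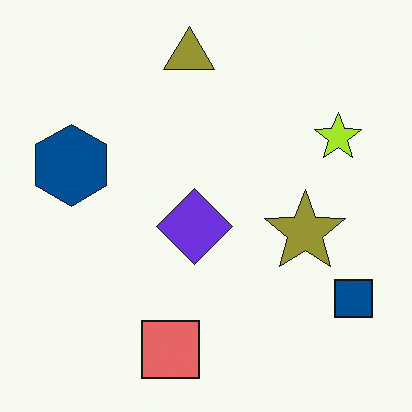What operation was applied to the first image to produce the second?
This is the original image hue-shifted by a small amount.

Every shape's color has rotated by the same amount around the hue wheel — a uniform hue shift.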